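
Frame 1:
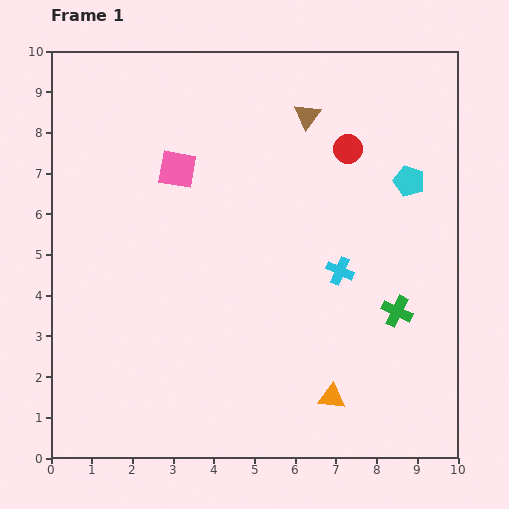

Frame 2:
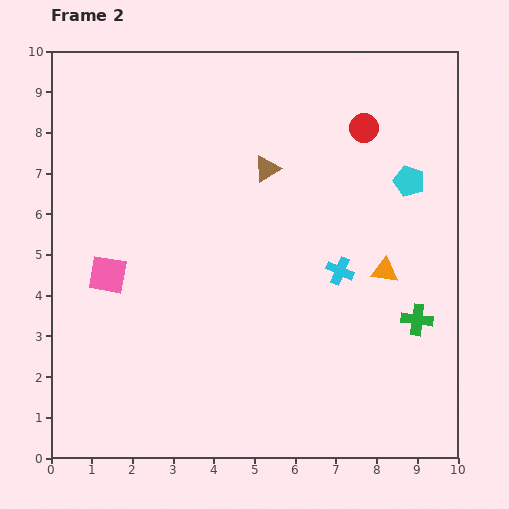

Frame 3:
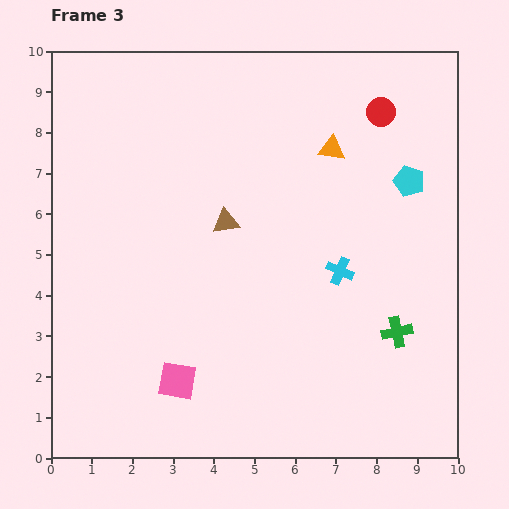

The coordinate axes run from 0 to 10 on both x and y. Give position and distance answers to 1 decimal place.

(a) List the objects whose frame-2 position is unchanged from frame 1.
the cyan pentagon, the cyan cross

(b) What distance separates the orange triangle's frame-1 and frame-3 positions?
6.1

The orange triangle moved from (6.9, 1.5) to (6.9, 7.6), a distance of √(0.0² + 6.1²) ≈ 6.1.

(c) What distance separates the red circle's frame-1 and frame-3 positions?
1.2

The red circle moved from (7.3, 7.6) to (8.1, 8.5), a distance of √(0.8² + 0.9²) ≈ 1.2.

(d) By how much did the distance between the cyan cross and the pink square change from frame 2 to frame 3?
-0.9

Distance in frame 2: 5.7. Distance in frame 3: 4.8.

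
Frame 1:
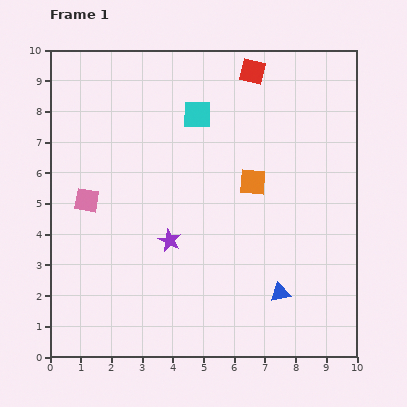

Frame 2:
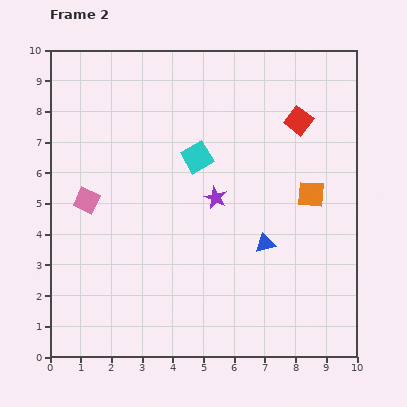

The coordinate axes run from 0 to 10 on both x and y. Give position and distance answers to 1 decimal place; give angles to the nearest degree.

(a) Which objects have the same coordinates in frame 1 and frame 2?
the pink square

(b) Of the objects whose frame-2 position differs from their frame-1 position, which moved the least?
the cyan square

(moved 1.4)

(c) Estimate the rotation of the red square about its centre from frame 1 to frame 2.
24° clockwise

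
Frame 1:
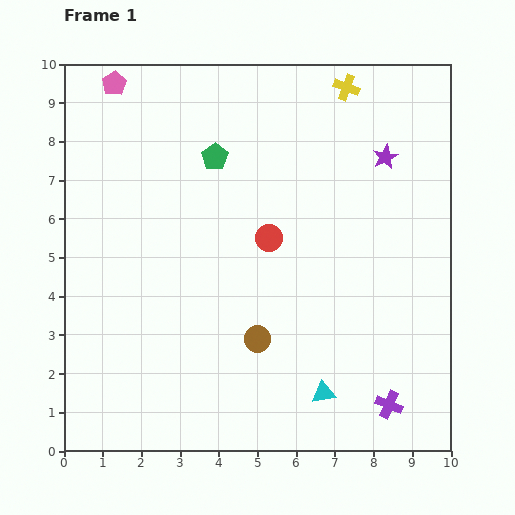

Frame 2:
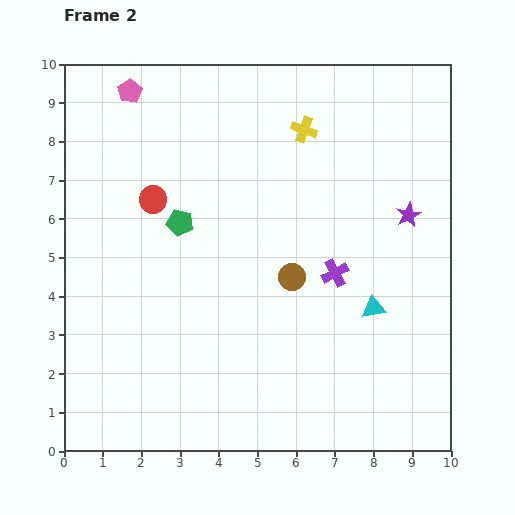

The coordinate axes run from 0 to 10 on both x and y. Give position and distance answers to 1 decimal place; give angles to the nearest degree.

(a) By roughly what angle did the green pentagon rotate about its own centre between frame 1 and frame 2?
25° counter-clockwise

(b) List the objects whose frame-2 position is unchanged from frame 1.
none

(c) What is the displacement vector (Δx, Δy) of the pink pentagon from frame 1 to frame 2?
(0.4, -0.2)

The pink pentagon was at (1.3, 9.5) in frame 1 and (1.7, 9.3) in frame 2.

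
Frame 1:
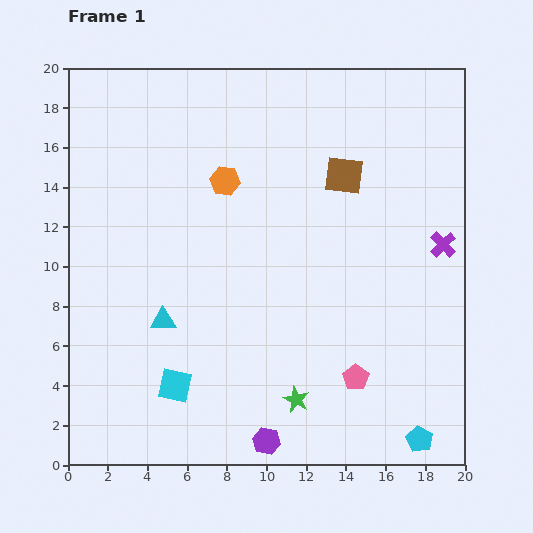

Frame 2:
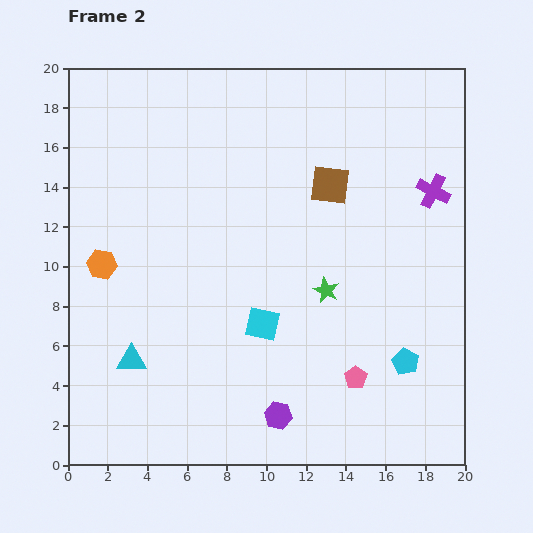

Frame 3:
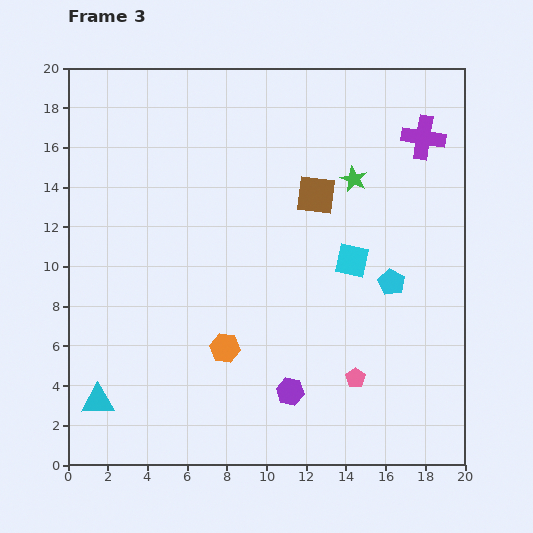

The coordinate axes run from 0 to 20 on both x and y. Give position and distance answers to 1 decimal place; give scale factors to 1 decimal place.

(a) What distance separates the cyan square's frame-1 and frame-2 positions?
5.4

The cyan square moved from (5.4, 4.0) to (9.8, 7.1), a distance of √(4.4² + 3.1²) ≈ 5.4.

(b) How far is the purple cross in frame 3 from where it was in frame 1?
5.5

The purple cross moved from (18.9, 11.1) to (17.9, 16.5), a distance of √(1.0² + 5.4²) ≈ 5.5.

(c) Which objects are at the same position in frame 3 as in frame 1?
the pink pentagon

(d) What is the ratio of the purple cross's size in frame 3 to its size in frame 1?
1.6×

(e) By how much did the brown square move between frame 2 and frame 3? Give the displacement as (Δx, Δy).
(-0.7, -0.5)

The brown square was at (13.2, 14.1) in frame 2 and (12.5, 13.6) in frame 3.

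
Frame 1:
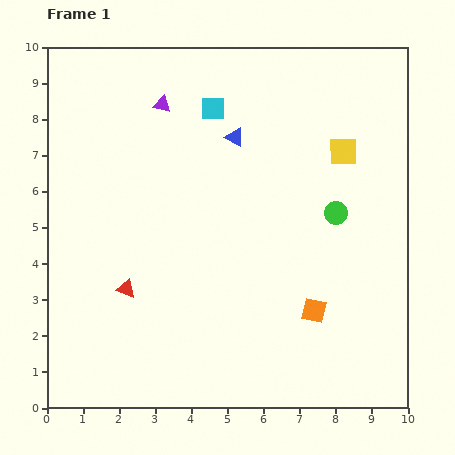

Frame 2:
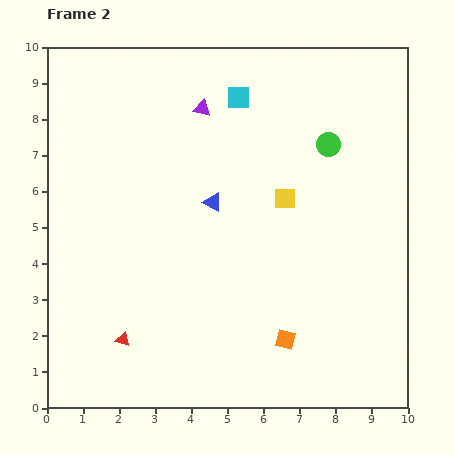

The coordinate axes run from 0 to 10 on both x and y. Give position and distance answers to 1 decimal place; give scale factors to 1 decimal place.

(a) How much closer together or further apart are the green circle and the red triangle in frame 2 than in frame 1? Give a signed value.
+1.7

Distance in frame 1: 6.2. Distance in frame 2: 7.9.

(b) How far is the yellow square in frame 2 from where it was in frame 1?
2.1

The yellow square moved from (8.2, 7.1) to (6.6, 5.8), a distance of √(1.6² + 1.3²) ≈ 2.1.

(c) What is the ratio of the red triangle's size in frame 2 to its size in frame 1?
0.8×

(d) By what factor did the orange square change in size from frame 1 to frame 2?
0.8×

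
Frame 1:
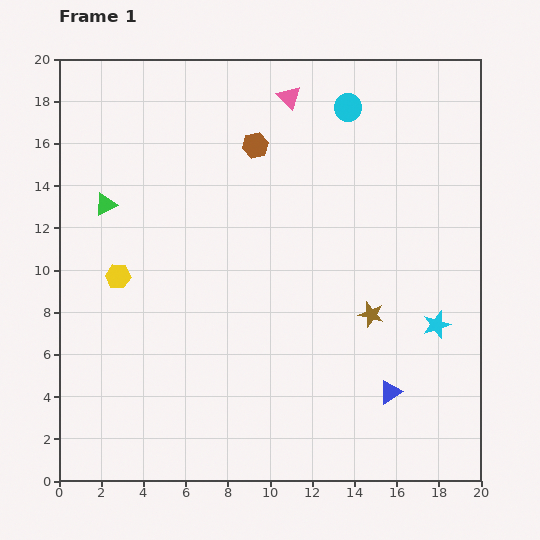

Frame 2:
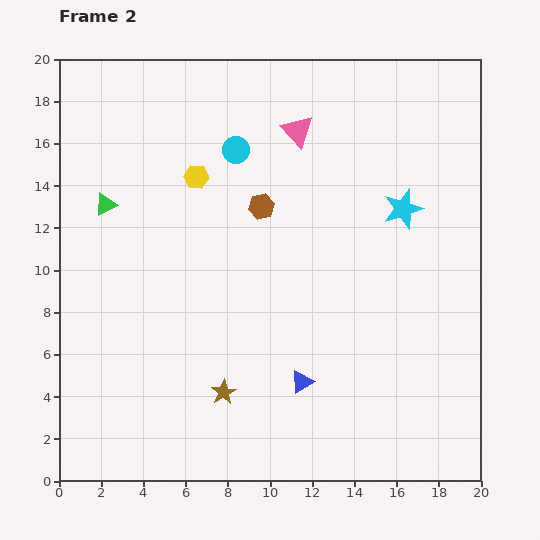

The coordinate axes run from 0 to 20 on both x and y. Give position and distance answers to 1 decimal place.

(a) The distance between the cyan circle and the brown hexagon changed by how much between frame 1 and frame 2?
-1.8

Distance in frame 1: 4.8. Distance in frame 2: 3.0.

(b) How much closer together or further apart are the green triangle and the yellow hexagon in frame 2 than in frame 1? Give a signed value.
+1.0

Distance in frame 1: 3.5. Distance in frame 2: 4.5.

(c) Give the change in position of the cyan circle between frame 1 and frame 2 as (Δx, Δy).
(-5.3, -2.0)

The cyan circle was at (13.7, 17.7) in frame 1 and (8.4, 15.7) in frame 2.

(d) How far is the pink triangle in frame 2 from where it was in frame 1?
1.6

The pink triangle moved from (10.9, 18.2) to (11.3, 16.6), a distance of √(0.4² + 1.6²) ≈ 1.6.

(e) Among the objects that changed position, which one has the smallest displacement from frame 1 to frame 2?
the pink triangle

(moved 1.6)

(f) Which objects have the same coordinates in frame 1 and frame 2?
the green triangle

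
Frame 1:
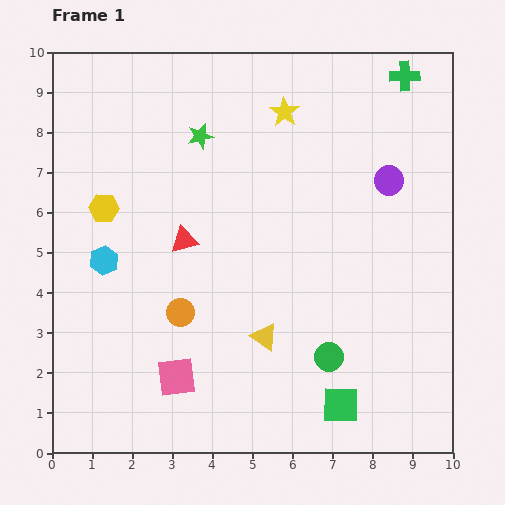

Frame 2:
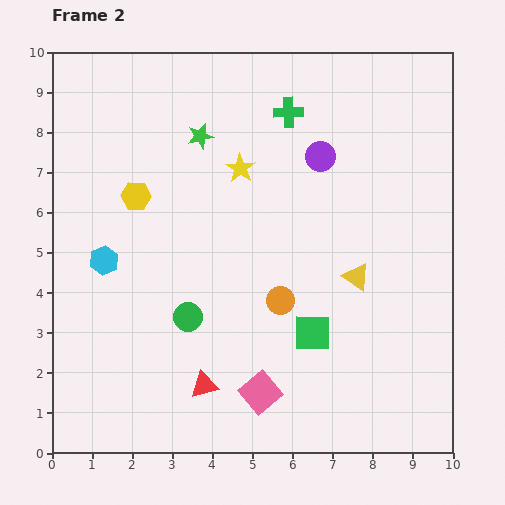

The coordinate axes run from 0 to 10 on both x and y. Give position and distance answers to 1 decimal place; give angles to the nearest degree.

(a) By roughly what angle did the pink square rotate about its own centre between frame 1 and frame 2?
33° counter-clockwise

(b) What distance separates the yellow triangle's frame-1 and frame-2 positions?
2.7

The yellow triangle moved from (5.3, 2.9) to (7.6, 4.4), a distance of √(2.3² + 1.5²) ≈ 2.7.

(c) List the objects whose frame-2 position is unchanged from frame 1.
the cyan hexagon, the green star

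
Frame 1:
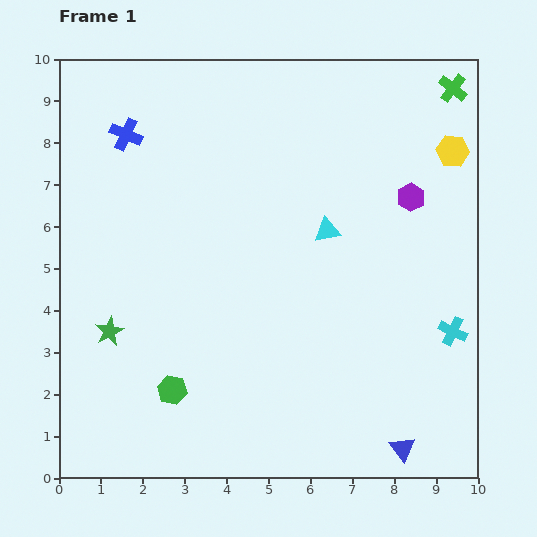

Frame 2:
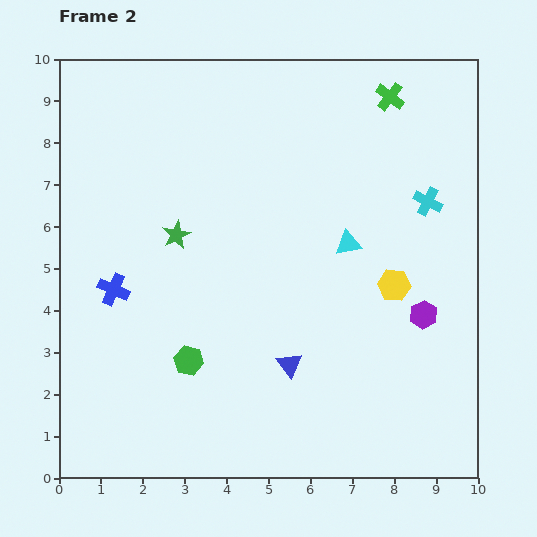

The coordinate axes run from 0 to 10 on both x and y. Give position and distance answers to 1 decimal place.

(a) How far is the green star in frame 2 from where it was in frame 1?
2.8

The green star moved from (1.2, 3.5) to (2.8, 5.8), a distance of √(1.6² + 2.3²) ≈ 2.8.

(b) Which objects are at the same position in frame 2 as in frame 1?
none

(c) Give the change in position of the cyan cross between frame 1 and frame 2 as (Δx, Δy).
(-0.6, 3.1)

The cyan cross was at (9.4, 3.5) in frame 1 and (8.8, 6.6) in frame 2.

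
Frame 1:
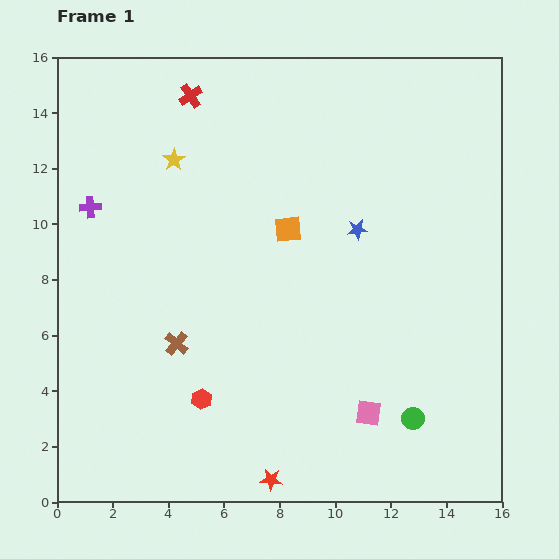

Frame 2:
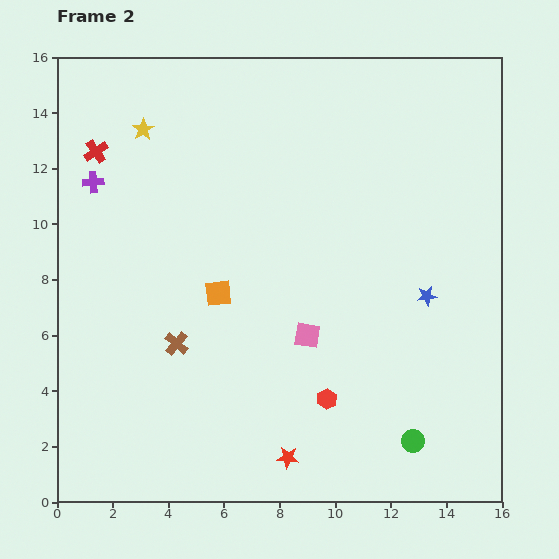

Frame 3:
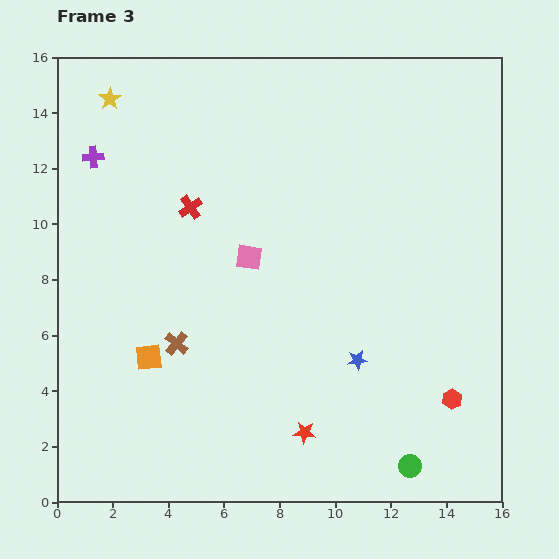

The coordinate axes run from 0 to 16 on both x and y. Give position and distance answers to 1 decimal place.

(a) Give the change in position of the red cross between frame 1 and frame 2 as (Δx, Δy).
(-3.4, -2.0)

The red cross was at (4.8, 14.6) in frame 1 and (1.4, 12.6) in frame 2.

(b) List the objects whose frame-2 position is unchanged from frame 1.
the brown cross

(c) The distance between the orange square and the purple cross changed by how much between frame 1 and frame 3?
+0.4

Distance in frame 1: 7.1. Distance in frame 3: 7.5.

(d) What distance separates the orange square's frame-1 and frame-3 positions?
6.8

The orange square moved from (8.3, 9.8) to (3.3, 5.2), a distance of √(5.0² + 4.6²) ≈ 6.8.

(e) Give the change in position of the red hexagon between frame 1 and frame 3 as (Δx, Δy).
(9.0, 0.0)

The red hexagon was at (5.2, 3.7) in frame 1 and (14.2, 3.7) in frame 3.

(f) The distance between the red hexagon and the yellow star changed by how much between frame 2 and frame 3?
+4.7

Distance in frame 2: 11.7. Distance in frame 3: 16.4.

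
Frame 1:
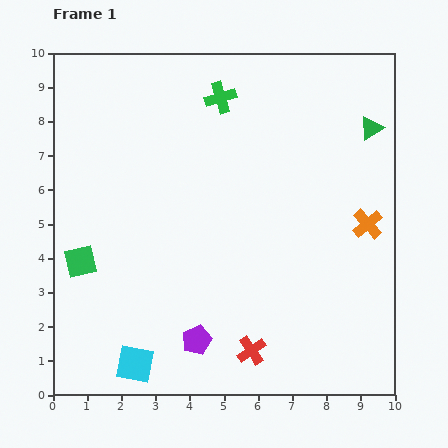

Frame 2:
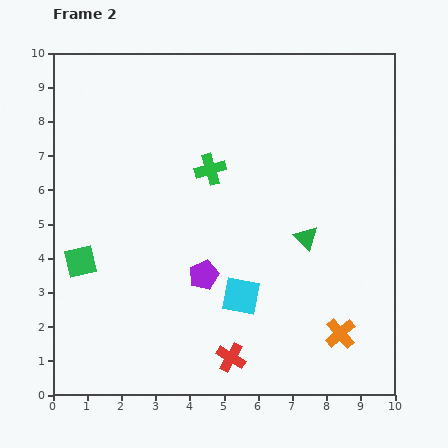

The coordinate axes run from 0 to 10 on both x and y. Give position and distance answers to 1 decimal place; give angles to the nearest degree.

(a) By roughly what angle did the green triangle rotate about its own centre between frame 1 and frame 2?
44° counter-clockwise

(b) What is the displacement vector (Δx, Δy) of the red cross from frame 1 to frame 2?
(-0.6, -0.2)

The red cross was at (5.8, 1.3) in frame 1 and (5.2, 1.1) in frame 2.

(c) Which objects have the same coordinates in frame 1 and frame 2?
the green square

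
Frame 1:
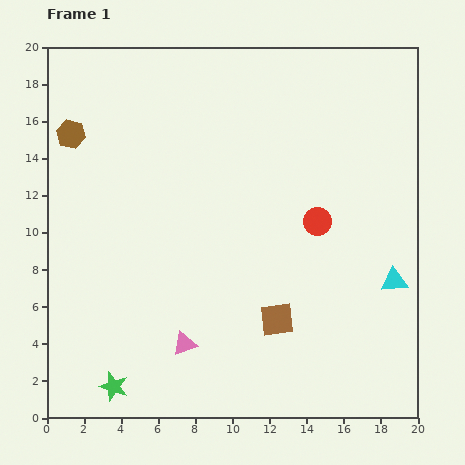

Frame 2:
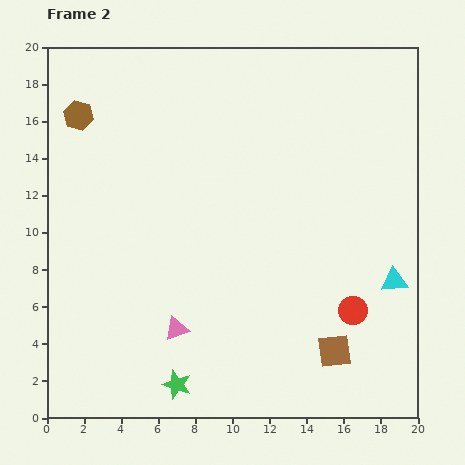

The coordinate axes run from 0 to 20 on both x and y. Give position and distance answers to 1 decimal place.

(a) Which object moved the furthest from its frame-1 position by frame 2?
the red circle

(moved 5.2; next 3.5)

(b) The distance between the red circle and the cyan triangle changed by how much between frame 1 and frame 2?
-2.5

Distance in frame 1: 5.2. Distance in frame 2: 2.7.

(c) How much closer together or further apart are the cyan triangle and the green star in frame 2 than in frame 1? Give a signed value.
-3.1

Distance in frame 1: 16.1. Distance in frame 2: 13.0.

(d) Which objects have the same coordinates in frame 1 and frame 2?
the cyan triangle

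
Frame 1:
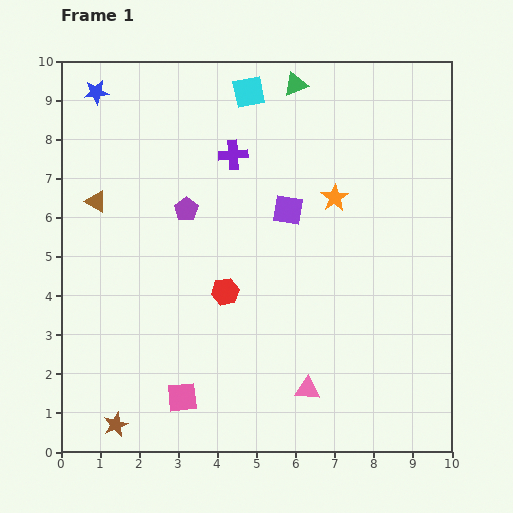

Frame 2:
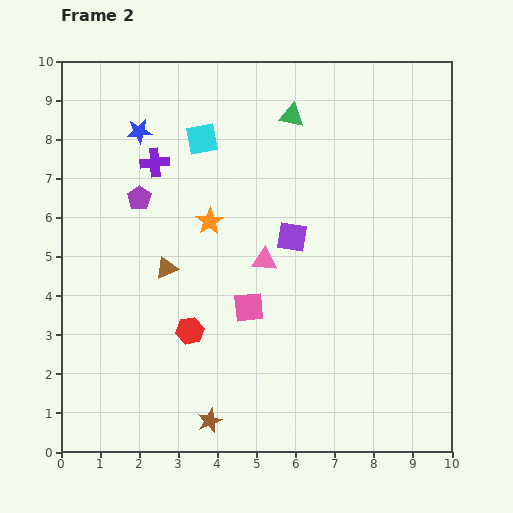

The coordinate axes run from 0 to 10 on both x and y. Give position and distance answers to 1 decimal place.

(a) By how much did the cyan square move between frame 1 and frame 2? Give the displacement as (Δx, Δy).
(-1.2, -1.2)

The cyan square was at (4.8, 9.2) in frame 1 and (3.6, 8.0) in frame 2.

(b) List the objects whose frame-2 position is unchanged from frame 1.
none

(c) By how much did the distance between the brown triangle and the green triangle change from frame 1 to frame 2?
-0.9

Distance in frame 1: 5.9. Distance in frame 2: 5.0.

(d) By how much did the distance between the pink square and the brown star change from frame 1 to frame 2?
+1.3

Distance in frame 1: 1.8. Distance in frame 2: 3.1.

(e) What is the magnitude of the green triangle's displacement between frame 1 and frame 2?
0.8

The green triangle moved from (6.0, 9.4) to (5.9, 8.6), a distance of √(0.1² + 0.8²) ≈ 0.8.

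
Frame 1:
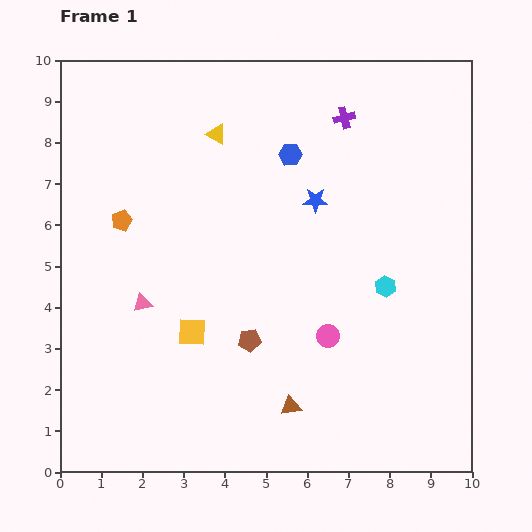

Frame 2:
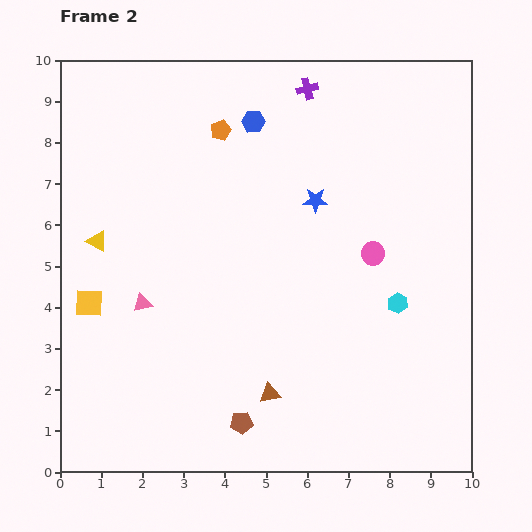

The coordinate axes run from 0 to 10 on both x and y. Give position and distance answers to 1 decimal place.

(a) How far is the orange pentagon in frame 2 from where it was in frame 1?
3.3

The orange pentagon moved from (1.5, 6.1) to (3.9, 8.3), a distance of √(2.4² + 2.2²) ≈ 3.3.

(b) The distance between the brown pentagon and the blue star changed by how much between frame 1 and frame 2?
+1.9

Distance in frame 1: 3.8. Distance in frame 2: 5.7.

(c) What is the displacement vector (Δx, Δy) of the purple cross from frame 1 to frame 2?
(-0.9, 0.7)

The purple cross was at (6.9, 8.6) in frame 1 and (6.0, 9.3) in frame 2.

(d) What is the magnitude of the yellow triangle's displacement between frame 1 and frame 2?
3.9

The yellow triangle moved from (3.8, 8.2) to (0.9, 5.6), a distance of √(2.9² + 2.6²) ≈ 3.9.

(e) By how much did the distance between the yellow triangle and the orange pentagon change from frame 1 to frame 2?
+0.9

Distance in frame 1: 3.1. Distance in frame 2: 4.0.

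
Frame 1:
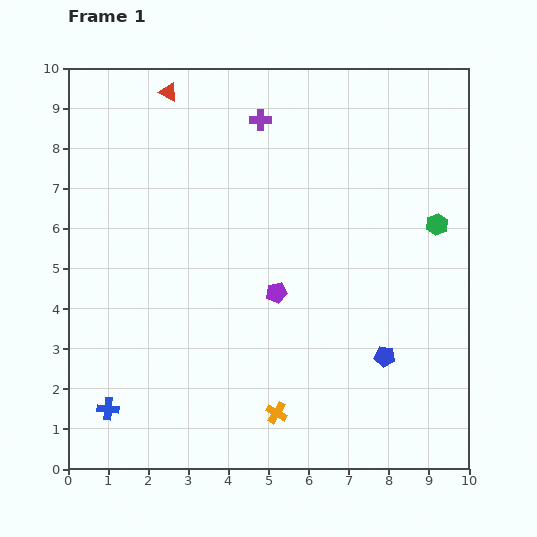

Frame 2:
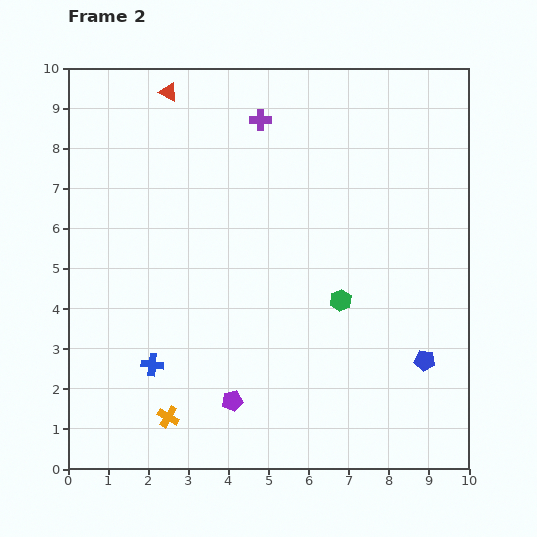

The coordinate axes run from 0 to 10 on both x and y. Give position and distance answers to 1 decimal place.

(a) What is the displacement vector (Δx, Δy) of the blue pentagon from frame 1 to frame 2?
(1.0, -0.1)

The blue pentagon was at (7.9, 2.8) in frame 1 and (8.9, 2.7) in frame 2.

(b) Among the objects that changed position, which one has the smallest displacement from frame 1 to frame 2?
the blue pentagon

(moved 1.0)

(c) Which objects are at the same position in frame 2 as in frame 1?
the purple cross, the red triangle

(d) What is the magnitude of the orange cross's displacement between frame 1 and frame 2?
2.7

The orange cross moved from (5.2, 1.4) to (2.5, 1.3), a distance of √(2.7² + 0.1²) ≈ 2.7.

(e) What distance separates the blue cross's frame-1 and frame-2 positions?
1.6

The blue cross moved from (1.0, 1.5) to (2.1, 2.6), a distance of √(1.1² + 1.1²) ≈ 1.6.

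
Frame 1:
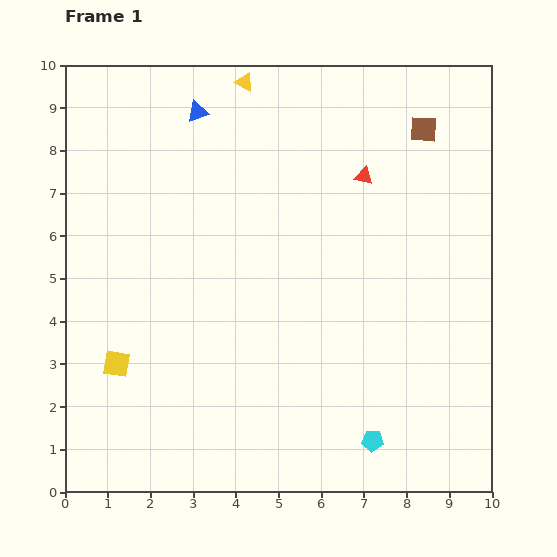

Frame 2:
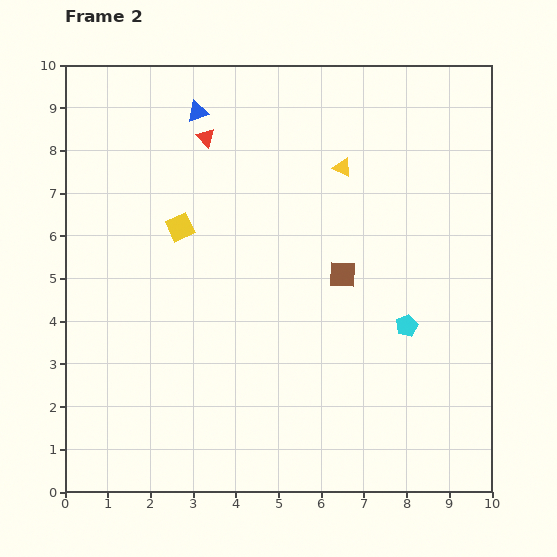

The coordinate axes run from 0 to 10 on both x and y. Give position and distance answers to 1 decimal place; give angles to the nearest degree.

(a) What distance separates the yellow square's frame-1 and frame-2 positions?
3.5

The yellow square moved from (1.2, 3.0) to (2.7, 6.2), a distance of √(1.5² + 3.2²) ≈ 3.5.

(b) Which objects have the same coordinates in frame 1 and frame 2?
the blue triangle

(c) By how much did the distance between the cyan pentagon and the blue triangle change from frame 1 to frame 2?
-1.7

Distance in frame 1: 8.7. Distance in frame 2: 7.0.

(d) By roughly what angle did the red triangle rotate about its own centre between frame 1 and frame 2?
31° clockwise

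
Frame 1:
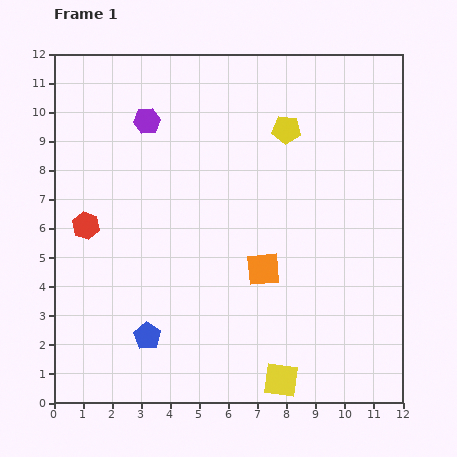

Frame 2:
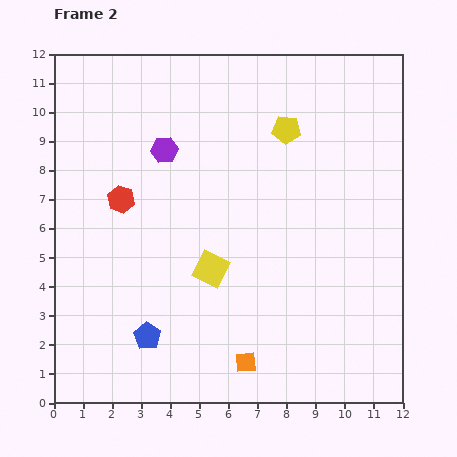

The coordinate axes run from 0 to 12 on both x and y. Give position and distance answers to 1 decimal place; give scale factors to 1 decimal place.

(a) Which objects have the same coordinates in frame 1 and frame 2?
the yellow pentagon, the blue pentagon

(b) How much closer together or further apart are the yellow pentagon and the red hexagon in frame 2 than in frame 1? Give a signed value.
-1.4

Distance in frame 1: 7.6. Distance in frame 2: 6.2.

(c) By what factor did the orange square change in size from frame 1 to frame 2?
0.6×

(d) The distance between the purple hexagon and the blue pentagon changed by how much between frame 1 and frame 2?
-1.0

Distance in frame 1: 7.4. Distance in frame 2: 6.4.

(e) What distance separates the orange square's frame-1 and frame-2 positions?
3.3

The orange square moved from (7.2, 4.6) to (6.6, 1.4), a distance of √(0.6² + 3.2²) ≈ 3.3.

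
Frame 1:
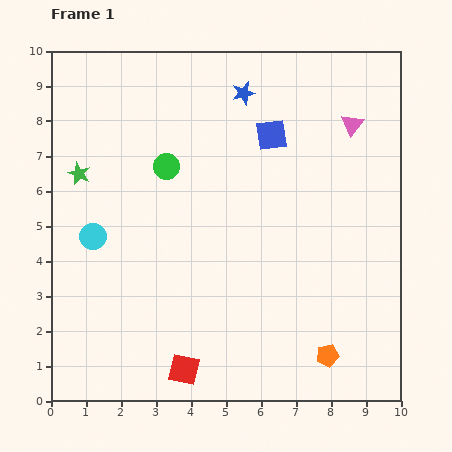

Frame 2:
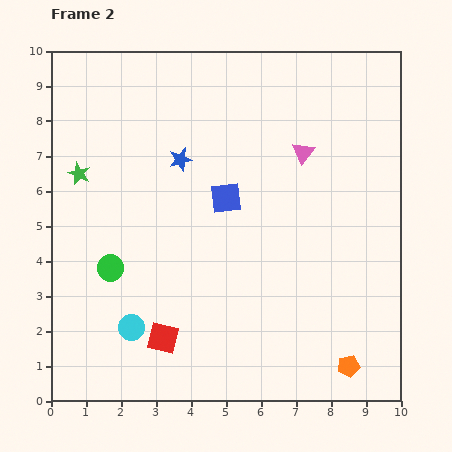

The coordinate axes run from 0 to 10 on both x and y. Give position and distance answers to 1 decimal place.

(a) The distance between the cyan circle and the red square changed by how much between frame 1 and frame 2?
-3.7

Distance in frame 1: 4.6. Distance in frame 2: 0.9.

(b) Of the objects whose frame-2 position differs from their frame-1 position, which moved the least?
the orange pentagon

(moved 0.7)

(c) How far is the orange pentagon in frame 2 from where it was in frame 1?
0.7

The orange pentagon moved from (7.9, 1.3) to (8.5, 1.0), a distance of √(0.6² + 0.3²) ≈ 0.7.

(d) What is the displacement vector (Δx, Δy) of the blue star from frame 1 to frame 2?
(-1.8, -1.9)

The blue star was at (5.5, 8.8) in frame 1 and (3.7, 6.9) in frame 2.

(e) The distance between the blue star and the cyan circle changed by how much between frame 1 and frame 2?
-0.9

Distance in frame 1: 5.9. Distance in frame 2: 5.0.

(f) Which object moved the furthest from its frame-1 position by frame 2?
the green circle

(moved 3.3; next 2.8)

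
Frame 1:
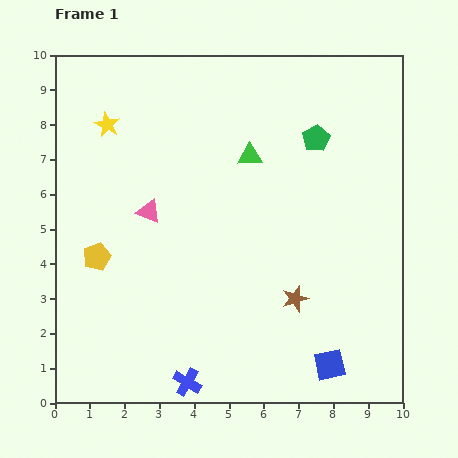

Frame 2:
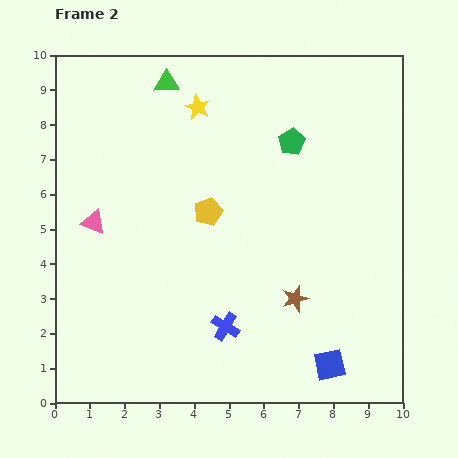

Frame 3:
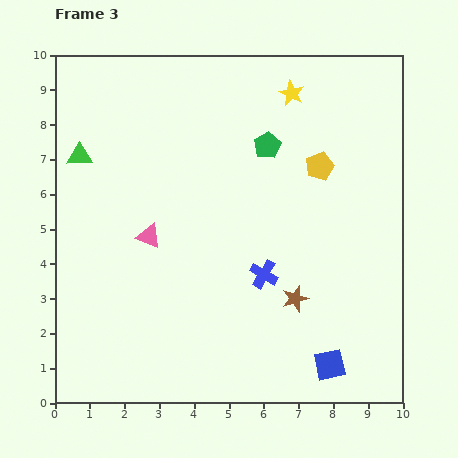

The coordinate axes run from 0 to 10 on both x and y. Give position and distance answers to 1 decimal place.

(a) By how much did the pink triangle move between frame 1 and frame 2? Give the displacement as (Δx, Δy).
(-1.6, -0.3)

The pink triangle was at (2.7, 5.5) in frame 1 and (1.1, 5.2) in frame 2.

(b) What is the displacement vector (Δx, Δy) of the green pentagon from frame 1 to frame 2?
(-0.7, -0.1)

The green pentagon was at (7.5, 7.6) in frame 1 and (6.8, 7.5) in frame 2.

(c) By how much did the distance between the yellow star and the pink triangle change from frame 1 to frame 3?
+3.0

Distance in frame 1: 2.8. Distance in frame 3: 5.8.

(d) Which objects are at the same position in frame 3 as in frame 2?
the blue square, the brown star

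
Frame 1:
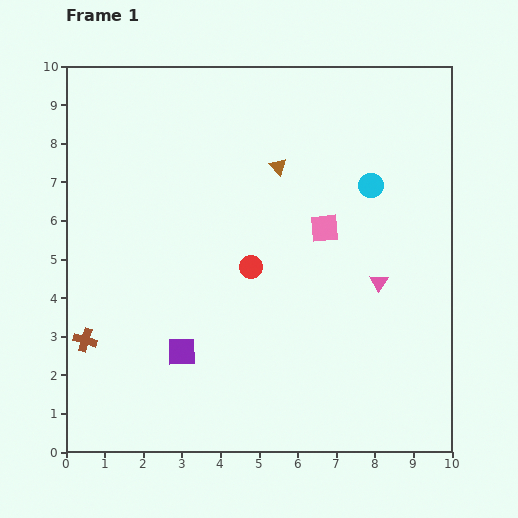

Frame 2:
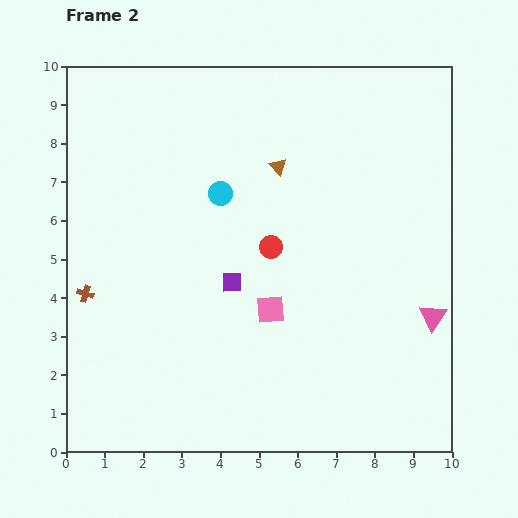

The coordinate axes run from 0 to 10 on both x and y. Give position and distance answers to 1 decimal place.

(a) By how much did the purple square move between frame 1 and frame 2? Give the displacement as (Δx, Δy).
(1.3, 1.8)

The purple square was at (3.0, 2.6) in frame 1 and (4.3, 4.4) in frame 2.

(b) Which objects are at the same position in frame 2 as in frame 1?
the brown triangle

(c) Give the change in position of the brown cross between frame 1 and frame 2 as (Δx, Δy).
(0.0, 1.2)

The brown cross was at (0.5, 2.9) in frame 1 and (0.5, 4.1) in frame 2.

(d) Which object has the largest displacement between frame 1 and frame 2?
the cyan circle

(moved 3.9; next 2.5)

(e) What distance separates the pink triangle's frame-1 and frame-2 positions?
1.7

The pink triangle moved from (8.1, 4.4) to (9.5, 3.5), a distance of √(1.4² + 0.9²) ≈ 1.7.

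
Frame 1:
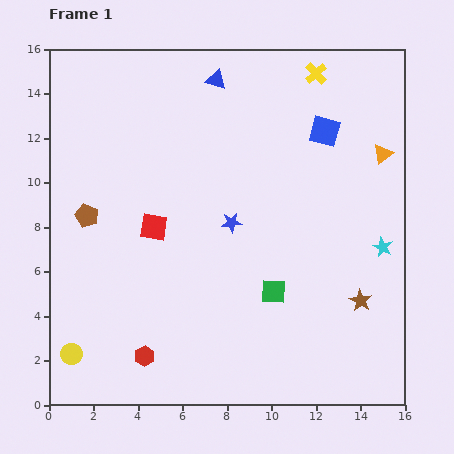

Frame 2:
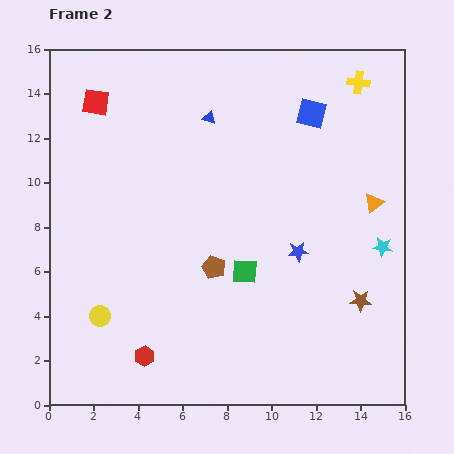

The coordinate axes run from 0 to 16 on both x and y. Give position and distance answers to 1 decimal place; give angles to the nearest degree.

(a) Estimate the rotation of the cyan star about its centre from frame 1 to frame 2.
17° counter-clockwise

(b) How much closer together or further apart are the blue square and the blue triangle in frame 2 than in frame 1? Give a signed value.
-0.8

Distance in frame 1: 5.4. Distance in frame 2: 4.6.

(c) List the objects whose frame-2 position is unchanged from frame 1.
the brown star, the red hexagon, the cyan star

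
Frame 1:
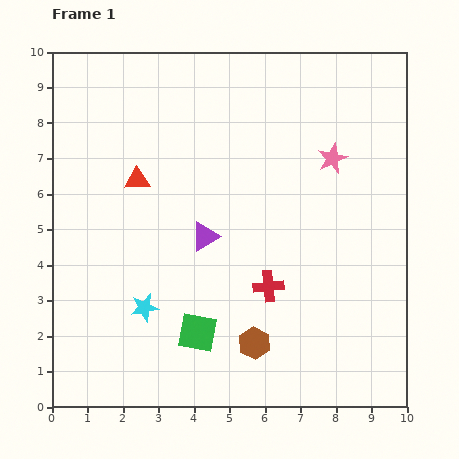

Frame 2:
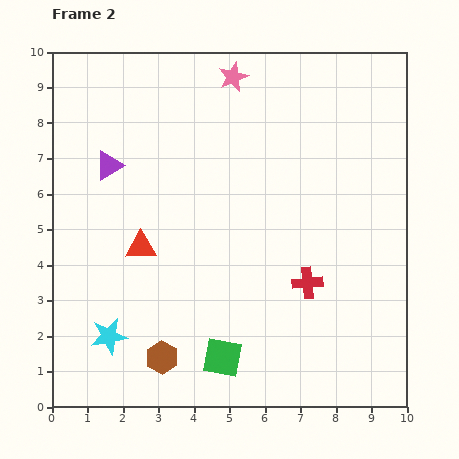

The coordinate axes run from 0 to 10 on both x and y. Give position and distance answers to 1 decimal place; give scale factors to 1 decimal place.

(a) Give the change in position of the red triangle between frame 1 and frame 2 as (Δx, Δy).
(0.1, -1.9)

The red triangle was at (2.4, 6.4) in frame 1 and (2.5, 4.5) in frame 2.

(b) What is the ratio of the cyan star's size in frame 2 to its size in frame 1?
1.3×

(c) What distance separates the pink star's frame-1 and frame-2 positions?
3.6

The pink star moved from (7.9, 7.0) to (5.1, 9.3), a distance of √(2.8² + 2.3²) ≈ 3.6.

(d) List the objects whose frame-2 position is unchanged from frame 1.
none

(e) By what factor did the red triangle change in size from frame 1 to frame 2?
1.3×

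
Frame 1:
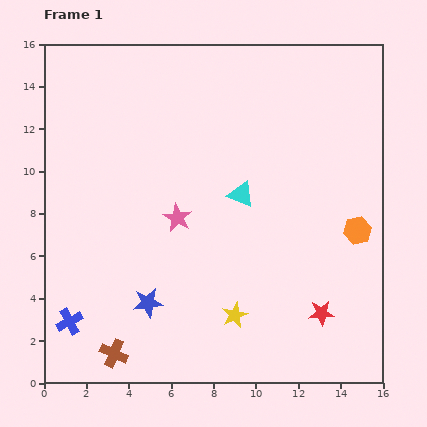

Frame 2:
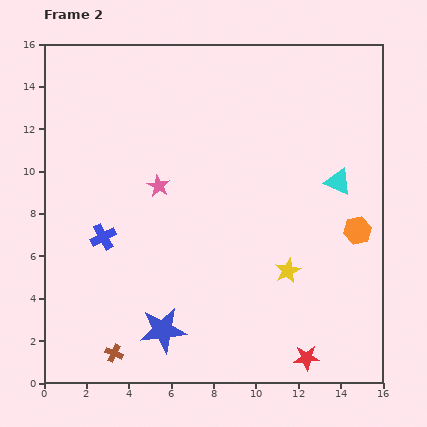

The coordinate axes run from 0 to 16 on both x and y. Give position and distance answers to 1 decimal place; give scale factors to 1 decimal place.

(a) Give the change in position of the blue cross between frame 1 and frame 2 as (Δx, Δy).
(1.6, 4.0)

The blue cross was at (1.2, 2.9) in frame 1 and (2.8, 6.9) in frame 2.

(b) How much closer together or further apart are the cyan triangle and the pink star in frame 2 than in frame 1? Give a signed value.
+5.3

Distance in frame 1: 3.2. Distance in frame 2: 8.5.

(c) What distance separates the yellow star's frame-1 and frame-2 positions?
3.3

The yellow star moved from (9.0, 3.2) to (11.5, 5.3), a distance of √(2.5² + 2.1²) ≈ 3.3.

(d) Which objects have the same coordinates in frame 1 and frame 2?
the orange hexagon, the brown cross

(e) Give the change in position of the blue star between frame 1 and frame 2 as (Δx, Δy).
(0.7, -1.3)

The blue star was at (4.9, 3.8) in frame 1 and (5.6, 2.5) in frame 2.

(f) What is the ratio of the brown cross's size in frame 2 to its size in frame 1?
0.6×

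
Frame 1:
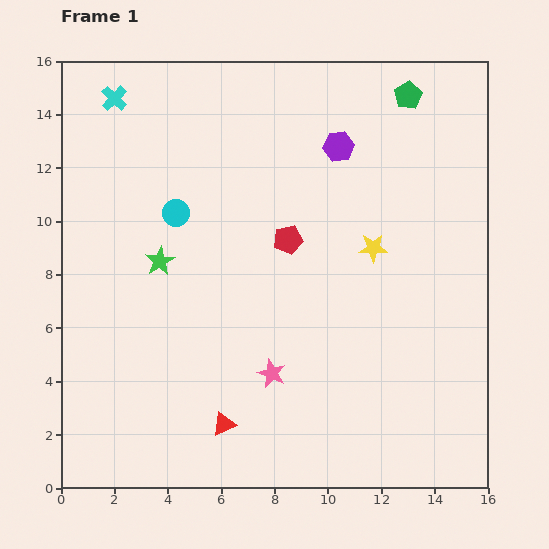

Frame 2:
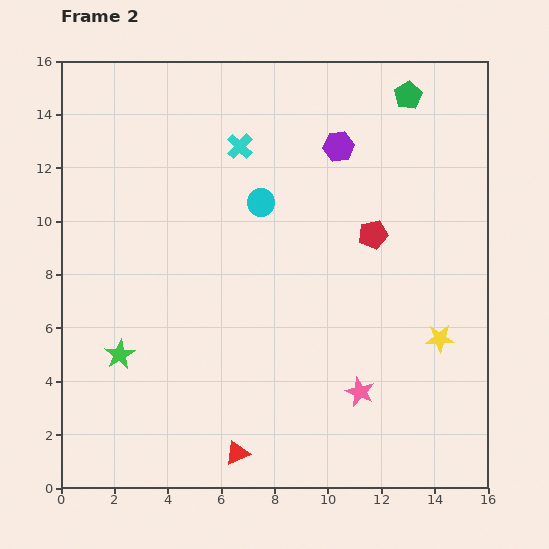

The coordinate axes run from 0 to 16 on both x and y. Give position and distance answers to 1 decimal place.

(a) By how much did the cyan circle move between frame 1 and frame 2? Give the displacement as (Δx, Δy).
(3.2, 0.4)

The cyan circle was at (4.3, 10.3) in frame 1 and (7.5, 10.7) in frame 2.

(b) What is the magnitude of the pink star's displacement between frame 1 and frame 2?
3.4

The pink star moved from (7.9, 4.3) to (11.2, 3.6), a distance of √(3.3² + 0.7²) ≈ 3.4.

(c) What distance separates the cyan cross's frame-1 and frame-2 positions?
5.0

The cyan cross moved from (2.0, 14.6) to (6.7, 12.8), a distance of √(4.7² + 1.8²) ≈ 5.0.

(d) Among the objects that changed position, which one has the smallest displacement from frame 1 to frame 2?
the red triangle

(moved 1.2)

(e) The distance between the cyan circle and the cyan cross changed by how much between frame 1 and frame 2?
-2.7

Distance in frame 1: 4.9. Distance in frame 2: 2.2.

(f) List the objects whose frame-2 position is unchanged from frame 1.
the green pentagon, the purple hexagon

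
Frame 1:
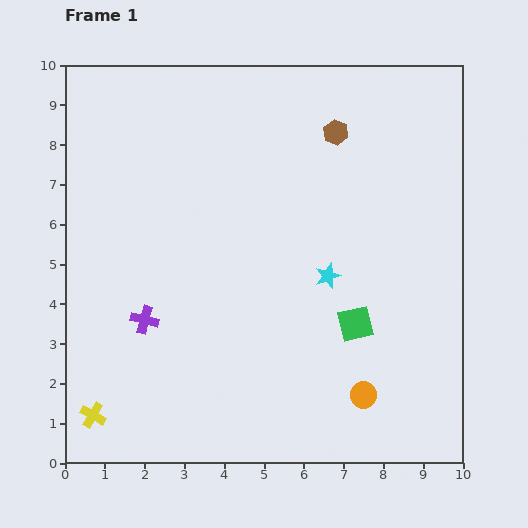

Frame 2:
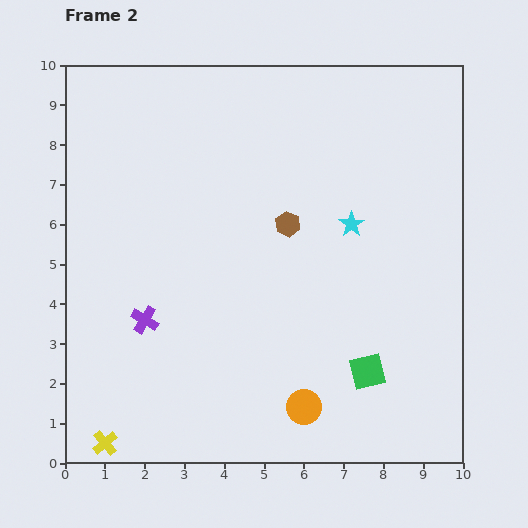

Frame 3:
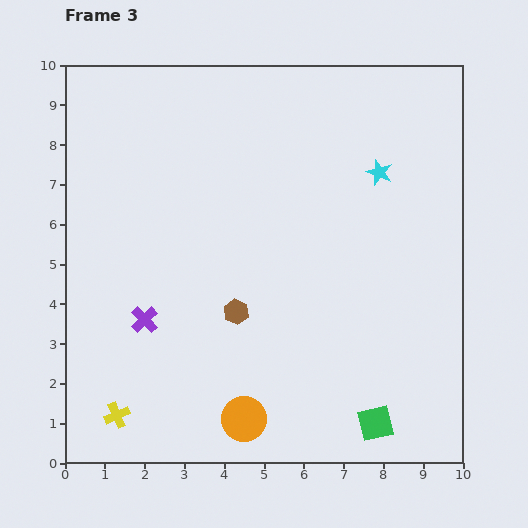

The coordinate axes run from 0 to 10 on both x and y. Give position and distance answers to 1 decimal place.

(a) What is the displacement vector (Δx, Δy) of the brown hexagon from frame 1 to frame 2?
(-1.2, -2.3)

The brown hexagon was at (6.8, 8.3) in frame 1 and (5.6, 6.0) in frame 2.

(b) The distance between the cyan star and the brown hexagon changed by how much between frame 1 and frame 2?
-2.0

Distance in frame 1: 3.6. Distance in frame 2: 1.6.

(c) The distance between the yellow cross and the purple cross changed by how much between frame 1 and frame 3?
-0.2

Distance in frame 1: 2.7. Distance in frame 3: 2.5.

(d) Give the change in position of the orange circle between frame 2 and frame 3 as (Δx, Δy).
(-1.5, -0.3)

The orange circle was at (6.0, 1.4) in frame 2 and (4.5, 1.1) in frame 3.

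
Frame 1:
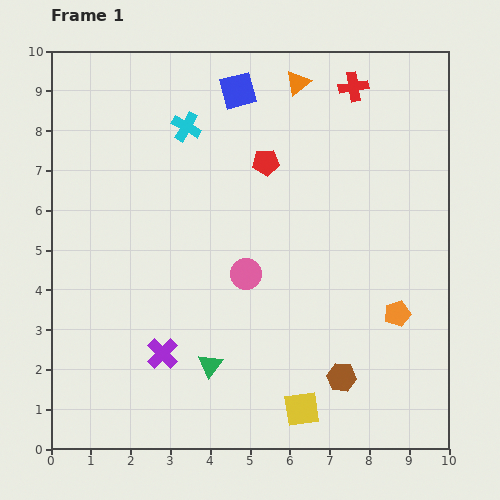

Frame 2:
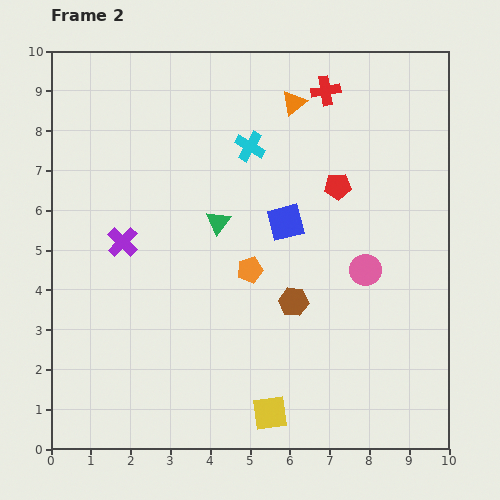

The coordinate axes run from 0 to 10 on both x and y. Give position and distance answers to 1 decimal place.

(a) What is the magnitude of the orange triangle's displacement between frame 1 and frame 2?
0.5

The orange triangle moved from (6.2, 9.2) to (6.1, 8.7), a distance of √(0.1² + 0.5²) ≈ 0.5.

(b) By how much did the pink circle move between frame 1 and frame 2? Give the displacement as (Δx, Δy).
(3.0, 0.1)

The pink circle was at (4.9, 4.4) in frame 1 and (7.9, 4.5) in frame 2.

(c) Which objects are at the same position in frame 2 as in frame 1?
none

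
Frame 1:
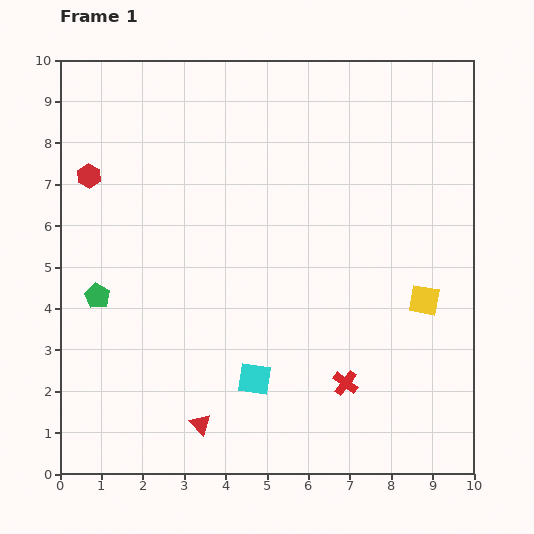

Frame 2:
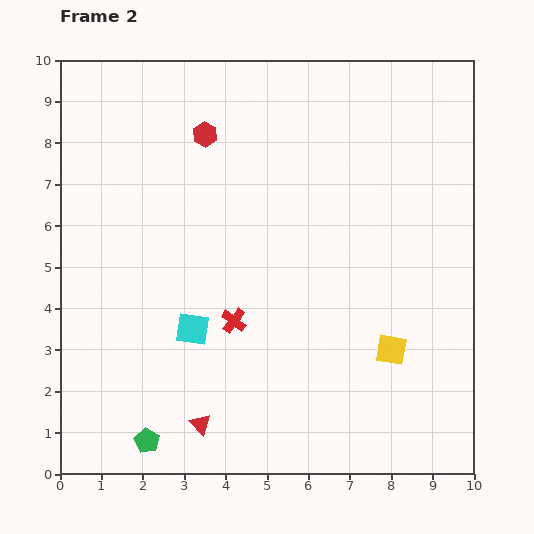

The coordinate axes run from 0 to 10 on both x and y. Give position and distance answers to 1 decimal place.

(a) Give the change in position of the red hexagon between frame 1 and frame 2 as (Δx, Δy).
(2.8, 1.0)

The red hexagon was at (0.7, 7.2) in frame 1 and (3.5, 8.2) in frame 2.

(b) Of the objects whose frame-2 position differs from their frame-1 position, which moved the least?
the yellow square

(moved 1.4)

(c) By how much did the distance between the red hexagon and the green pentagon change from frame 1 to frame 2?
+4.6

Distance in frame 1: 2.9. Distance in frame 2: 7.5.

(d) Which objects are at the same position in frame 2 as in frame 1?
the red triangle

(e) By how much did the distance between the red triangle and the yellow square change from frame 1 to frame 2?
-1.3

Distance in frame 1: 6.2. Distance in frame 2: 4.9.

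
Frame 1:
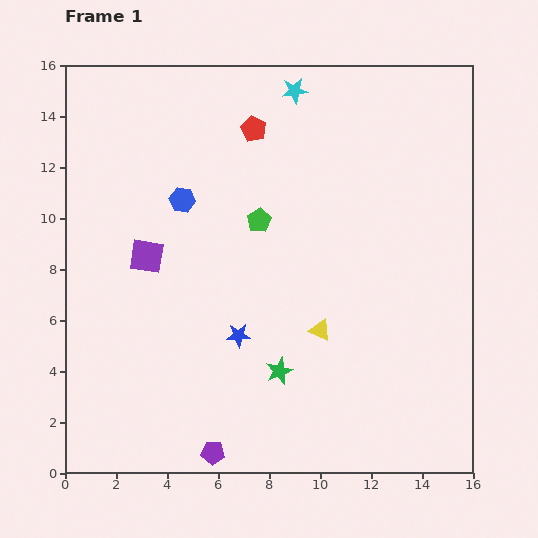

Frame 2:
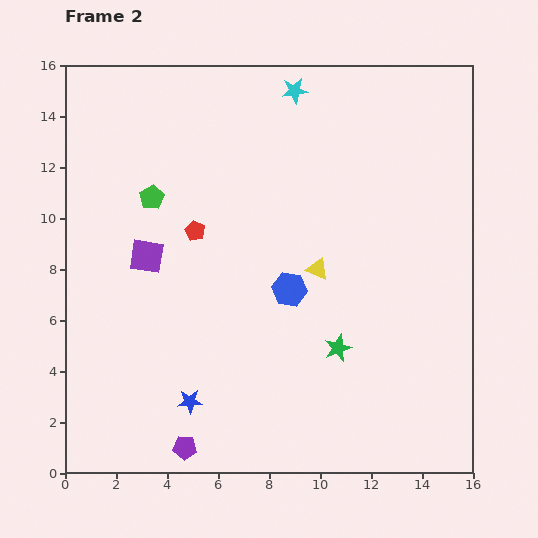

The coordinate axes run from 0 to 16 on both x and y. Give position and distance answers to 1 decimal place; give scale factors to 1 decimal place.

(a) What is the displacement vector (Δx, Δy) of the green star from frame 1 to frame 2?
(2.3, 0.9)

The green star was at (8.4, 4.0) in frame 1 and (10.7, 4.9) in frame 2.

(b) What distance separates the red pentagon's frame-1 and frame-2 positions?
4.6

The red pentagon moved from (7.4, 13.5) to (5.1, 9.5), a distance of √(2.3² + 4.0²) ≈ 4.6.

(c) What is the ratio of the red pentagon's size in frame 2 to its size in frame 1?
0.8×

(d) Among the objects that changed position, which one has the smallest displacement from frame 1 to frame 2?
the purple pentagon

(moved 1.1)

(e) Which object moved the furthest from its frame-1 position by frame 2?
the blue hexagon

(moved 5.5; next 4.6)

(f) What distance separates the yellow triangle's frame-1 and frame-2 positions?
2.4

The yellow triangle moved from (10.0, 5.6) to (9.9, 8.0), a distance of √(0.1² + 2.4²) ≈ 2.4.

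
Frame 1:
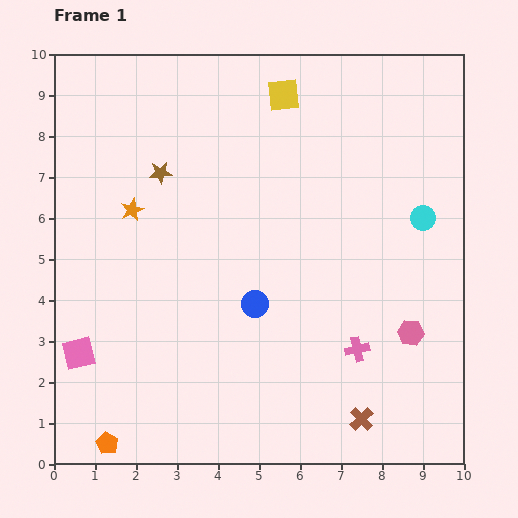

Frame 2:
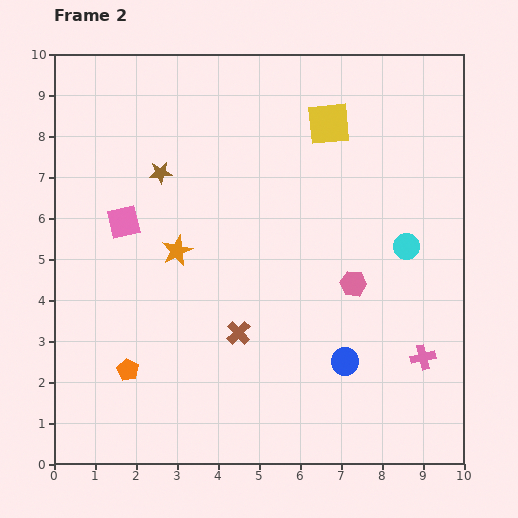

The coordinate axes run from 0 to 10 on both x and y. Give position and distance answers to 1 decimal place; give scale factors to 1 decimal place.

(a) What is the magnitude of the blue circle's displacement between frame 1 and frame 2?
2.6

The blue circle moved from (4.9, 3.9) to (7.1, 2.5), a distance of √(2.2² + 1.4²) ≈ 2.6.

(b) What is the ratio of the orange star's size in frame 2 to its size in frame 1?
1.3×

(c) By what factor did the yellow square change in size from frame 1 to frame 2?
1.3×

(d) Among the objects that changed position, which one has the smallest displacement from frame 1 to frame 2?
the cyan circle

(moved 0.8)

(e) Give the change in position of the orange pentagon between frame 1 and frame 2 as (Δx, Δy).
(0.5, 1.8)

The orange pentagon was at (1.3, 0.5) in frame 1 and (1.8, 2.3) in frame 2.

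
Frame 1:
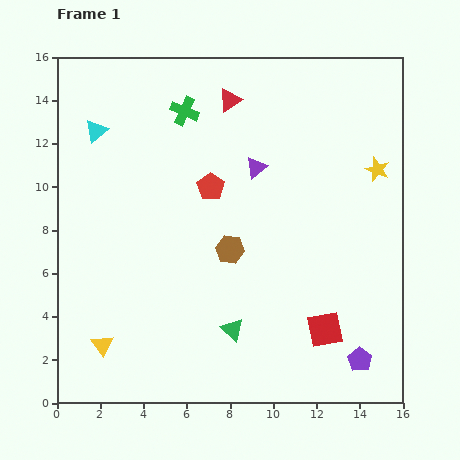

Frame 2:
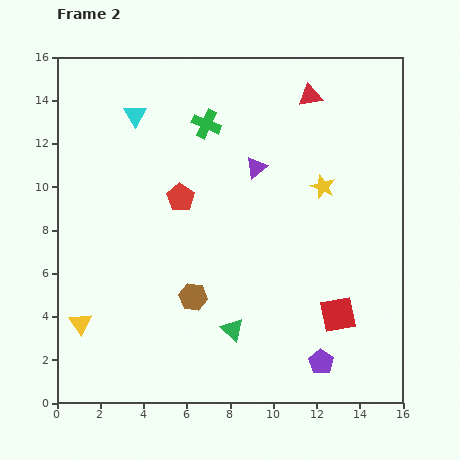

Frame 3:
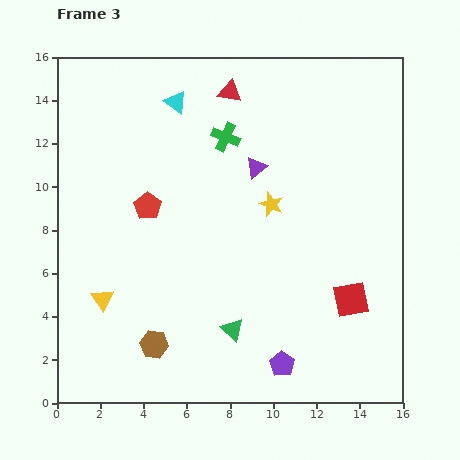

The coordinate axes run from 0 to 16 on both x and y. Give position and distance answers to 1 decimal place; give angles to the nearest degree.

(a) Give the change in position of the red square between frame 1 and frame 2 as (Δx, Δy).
(0.6, 0.7)

The red square was at (12.4, 3.4) in frame 1 and (13.0, 4.1) in frame 2.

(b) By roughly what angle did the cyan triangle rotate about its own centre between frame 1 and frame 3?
45° counter-clockwise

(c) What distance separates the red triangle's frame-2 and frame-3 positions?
3.7

The red triangle moved from (11.7, 14.2) to (8.0, 14.4), a distance of √(3.7² + 0.2²) ≈ 3.7.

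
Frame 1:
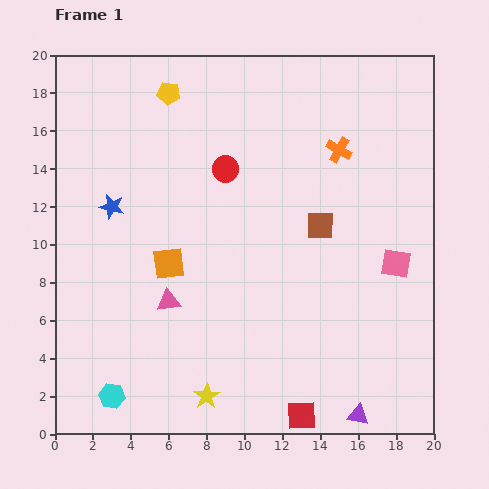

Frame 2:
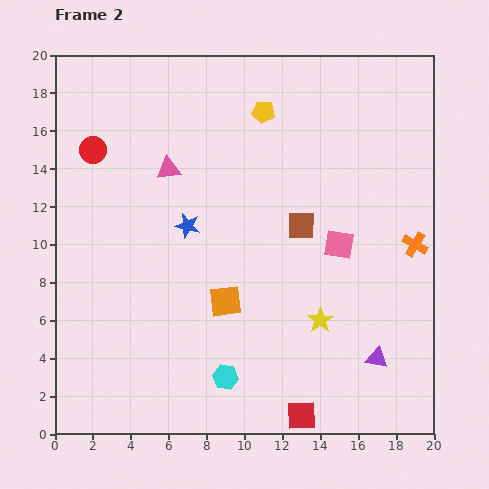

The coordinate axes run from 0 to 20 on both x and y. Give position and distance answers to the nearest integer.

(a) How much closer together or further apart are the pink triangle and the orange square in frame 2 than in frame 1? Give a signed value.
+6

Distance in frame 1: 2. Distance in frame 2: 8.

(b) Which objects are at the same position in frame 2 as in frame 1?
the red square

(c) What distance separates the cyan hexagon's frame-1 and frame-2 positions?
6

The cyan hexagon moved from (3, 2) to (9, 3), a distance of √(6² + 1²) ≈ 6.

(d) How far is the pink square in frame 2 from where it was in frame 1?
3

The pink square moved from (18, 9) to (15, 10), a distance of √(3² + 1²) ≈ 3.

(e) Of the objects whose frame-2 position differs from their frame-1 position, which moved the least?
the brown square

(moved 1)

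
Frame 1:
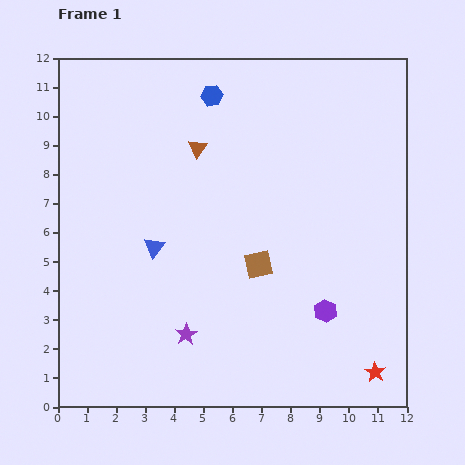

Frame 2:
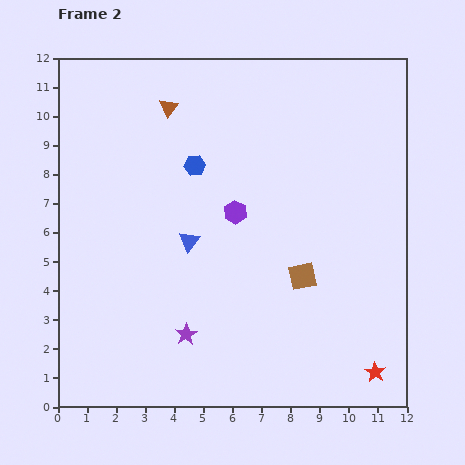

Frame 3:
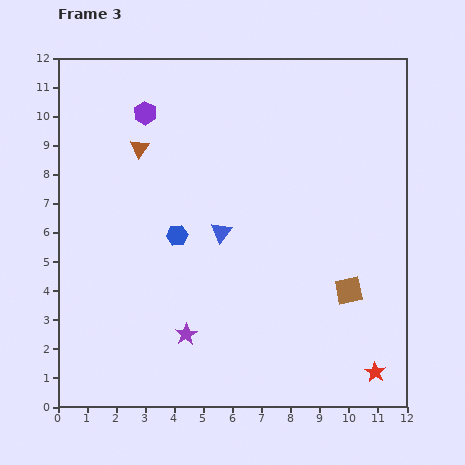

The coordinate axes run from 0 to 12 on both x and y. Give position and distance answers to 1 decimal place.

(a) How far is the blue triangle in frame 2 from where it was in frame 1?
1.2

The blue triangle moved from (3.3, 5.5) to (4.5, 5.7), a distance of √(1.2² + 0.2²) ≈ 1.2.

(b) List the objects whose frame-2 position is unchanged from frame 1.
the red star, the purple star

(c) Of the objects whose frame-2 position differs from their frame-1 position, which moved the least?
the blue triangle

(moved 1.2)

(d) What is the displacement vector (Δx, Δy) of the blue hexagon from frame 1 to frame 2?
(-0.6, -2.4)

The blue hexagon was at (5.3, 10.7) in frame 1 and (4.7, 8.3) in frame 2.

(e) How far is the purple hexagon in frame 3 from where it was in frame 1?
9.2

The purple hexagon moved from (9.2, 3.3) to (3.0, 10.1), a distance of √(6.2² + 6.8²) ≈ 9.2.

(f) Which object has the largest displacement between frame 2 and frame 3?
the purple hexagon

(moved 4.6; next 2.5)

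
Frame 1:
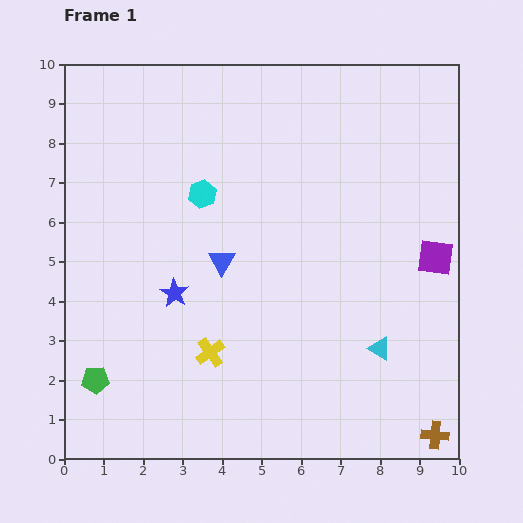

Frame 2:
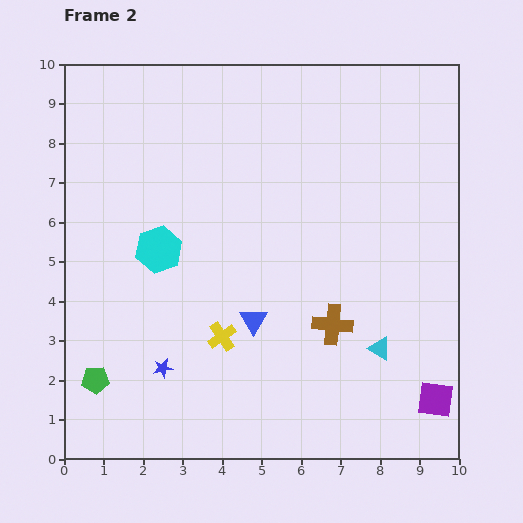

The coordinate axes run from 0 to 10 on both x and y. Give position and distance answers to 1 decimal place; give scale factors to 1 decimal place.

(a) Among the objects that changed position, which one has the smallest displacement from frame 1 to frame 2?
the yellow cross

(moved 0.5)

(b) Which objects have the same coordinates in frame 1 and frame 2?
the green pentagon, the cyan triangle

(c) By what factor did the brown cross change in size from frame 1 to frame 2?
1.5×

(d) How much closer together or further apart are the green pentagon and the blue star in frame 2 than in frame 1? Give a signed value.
-1.3

Distance in frame 1: 3.0. Distance in frame 2: 1.7.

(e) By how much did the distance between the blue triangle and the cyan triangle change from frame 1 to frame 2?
-1.3

Distance in frame 1: 4.6. Distance in frame 2: 3.3.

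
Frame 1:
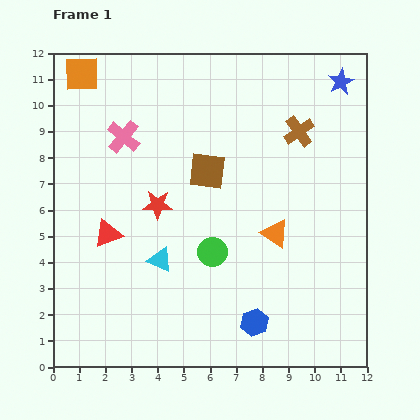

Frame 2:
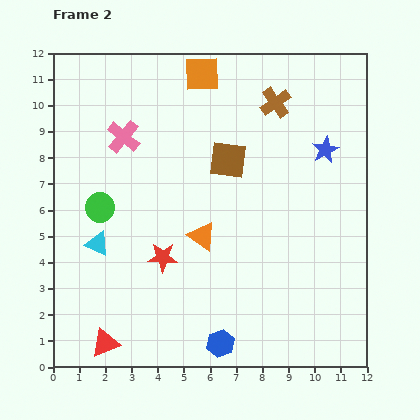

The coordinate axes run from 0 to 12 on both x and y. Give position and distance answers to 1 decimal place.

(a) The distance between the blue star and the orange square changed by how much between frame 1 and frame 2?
-4.4

Distance in frame 1: 9.9. Distance in frame 2: 5.5.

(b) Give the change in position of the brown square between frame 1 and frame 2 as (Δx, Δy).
(0.8, 0.4)

The brown square was at (5.9, 7.5) in frame 1 and (6.7, 7.9) in frame 2.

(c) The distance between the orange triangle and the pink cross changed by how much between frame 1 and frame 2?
-2.1

Distance in frame 1: 6.9. Distance in frame 2: 4.8.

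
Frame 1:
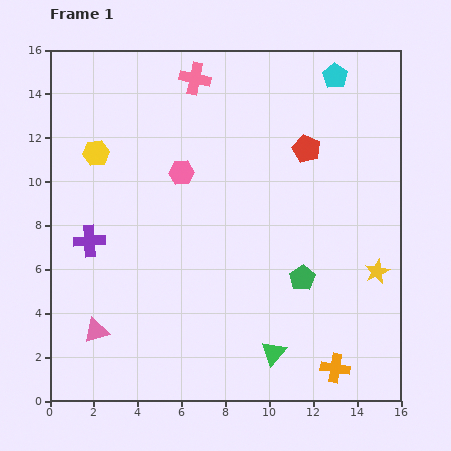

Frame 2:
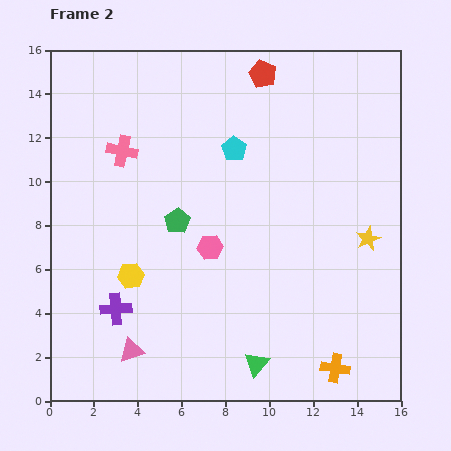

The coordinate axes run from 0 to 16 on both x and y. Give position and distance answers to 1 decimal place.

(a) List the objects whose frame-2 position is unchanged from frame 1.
the orange cross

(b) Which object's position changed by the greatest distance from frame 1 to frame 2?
the green pentagon

(moved 6.3; next 5.8)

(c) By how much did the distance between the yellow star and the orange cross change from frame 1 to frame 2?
+1.3

Distance in frame 1: 4.8. Distance in frame 2: 6.1.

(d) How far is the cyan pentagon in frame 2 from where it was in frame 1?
5.7

The cyan pentagon moved from (13.0, 14.8) to (8.4, 11.5), a distance of √(4.6² + 3.3²) ≈ 5.7.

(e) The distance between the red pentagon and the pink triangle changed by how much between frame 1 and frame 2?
+1.3

Distance in frame 1: 12.7. Distance in frame 2: 14.0.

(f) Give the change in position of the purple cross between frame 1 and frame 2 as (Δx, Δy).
(1.2, -3.1)

The purple cross was at (1.8, 7.3) in frame 1 and (3.0, 4.2) in frame 2.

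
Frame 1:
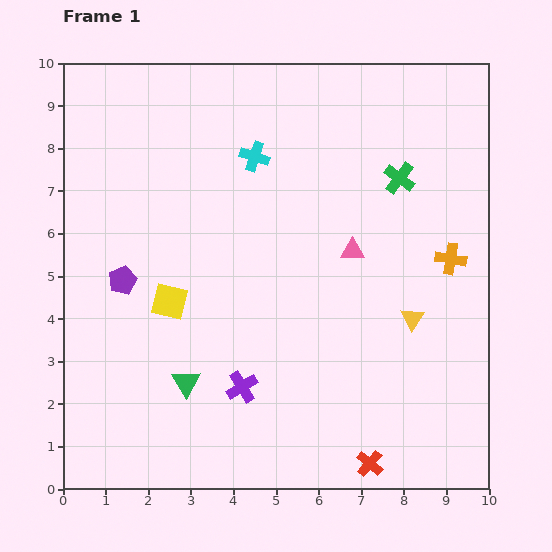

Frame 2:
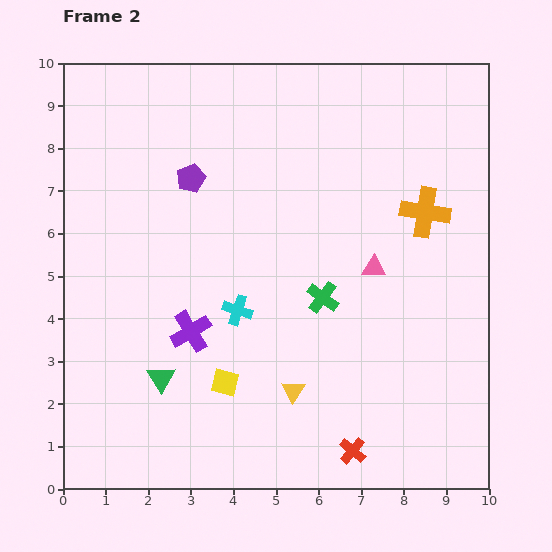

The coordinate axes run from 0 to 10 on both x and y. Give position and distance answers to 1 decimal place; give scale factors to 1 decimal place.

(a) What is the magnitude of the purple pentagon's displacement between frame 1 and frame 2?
2.9

The purple pentagon moved from (1.4, 4.9) to (3.0, 7.3), a distance of √(1.6² + 2.4²) ≈ 2.9.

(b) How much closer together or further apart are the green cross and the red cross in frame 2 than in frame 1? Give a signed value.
-3.0

Distance in frame 1: 6.7. Distance in frame 2: 3.7.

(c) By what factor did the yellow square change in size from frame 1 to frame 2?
0.8×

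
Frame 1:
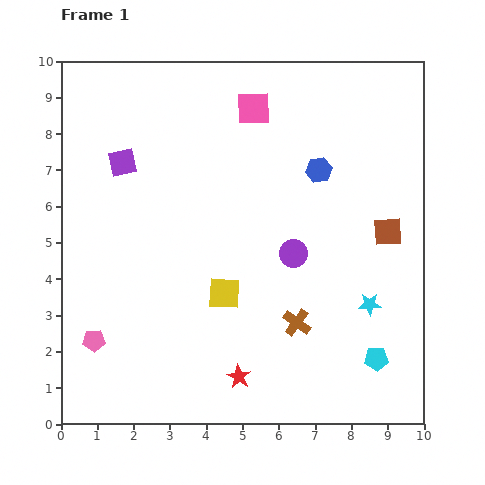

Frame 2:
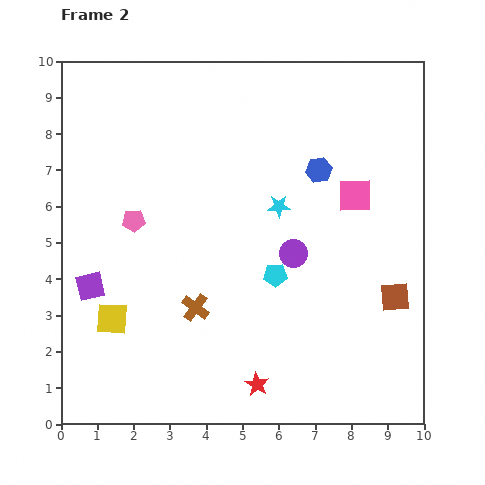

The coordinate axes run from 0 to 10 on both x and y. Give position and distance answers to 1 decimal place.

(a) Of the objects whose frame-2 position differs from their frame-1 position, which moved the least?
the red star

(moved 0.5)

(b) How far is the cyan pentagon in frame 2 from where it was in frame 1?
3.6

The cyan pentagon moved from (8.7, 1.8) to (5.9, 4.1), a distance of √(2.8² + 2.3²) ≈ 3.6.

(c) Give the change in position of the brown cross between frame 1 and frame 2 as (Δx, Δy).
(-2.8, 0.4)

The brown cross was at (6.5, 2.8) in frame 1 and (3.7, 3.2) in frame 2.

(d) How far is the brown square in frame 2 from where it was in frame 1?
1.8

The brown square moved from (9.0, 5.3) to (9.2, 3.5), a distance of √(0.2² + 1.8²) ≈ 1.8.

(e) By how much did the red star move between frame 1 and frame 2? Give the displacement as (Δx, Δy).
(0.5, -0.2)

The red star was at (4.9, 1.3) in frame 1 and (5.4, 1.1) in frame 2.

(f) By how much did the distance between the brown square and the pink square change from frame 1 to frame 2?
-2.0

Distance in frame 1: 5.0. Distance in frame 2: 3.0.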